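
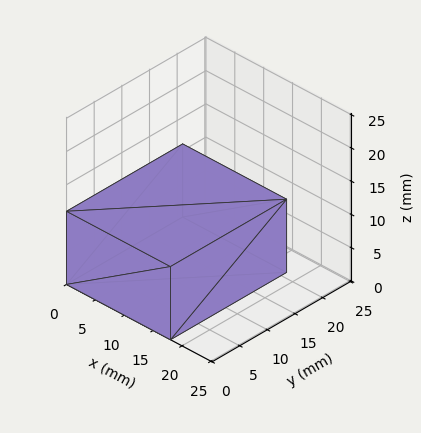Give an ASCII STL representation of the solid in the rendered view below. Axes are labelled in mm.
Reading the render: the shape is a rectangular box, roughly 18 × 21 mm footprint and 11 mm tall (dimensions read to the nearest mm from the axis ticks). For the STL, each face is triangulated and given an outward normal.

solid part
  facet normal 0.0000 0.0000 -1.0000
    outer loop
      vertex 18.0 21.0 0.0
      vertex 18.0 0.0 0.0
      vertex 0.0 0.0 0.0
    endloop
  endfacet
  facet normal 0.0000 0.0000 -1.0000
    outer loop
      vertex 0.0 21.0 0.0
      vertex 18.0 21.0 0.0
      vertex 0.0 0.0 0.0
    endloop
  endfacet
  facet normal 0.0000 0.0000 1.0000
    outer loop
      vertex 0.0 0.0 11.0
      vertex 18.0 0.0 11.0
      vertex 18.0 21.0 11.0
    endloop
  endfacet
  facet normal 0.0000 0.0000 1.0000
    outer loop
      vertex 0.0 0.0 11.0
      vertex 18.0 21.0 11.0
      vertex 0.0 21.0 11.0
    endloop
  endfacet
  facet normal 0.0000 -1.0000 0.0000
    outer loop
      vertex 0.0 0.0 0.0
      vertex 18.0 0.0 0.0
      vertex 18.0 0.0 11.0
    endloop
  endfacet
  facet normal 0.0000 -1.0000 0.0000
    outer loop
      vertex 0.0 0.0 0.0
      vertex 18.0 0.0 11.0
      vertex 0.0 0.0 11.0
    endloop
  endfacet
  facet normal 0.0000 1.0000 0.0000
    outer loop
      vertex 18.0 21.0 11.0
      vertex 18.0 21.0 0.0
      vertex 0.0 21.0 0.0
    endloop
  endfacet
  facet normal 0.0000 1.0000 0.0000
    outer loop
      vertex 0.0 21.0 11.0
      vertex 18.0 21.0 11.0
      vertex 0.0 21.0 0.0
    endloop
  endfacet
  facet normal -1.0000 0.0000 0.0000
    outer loop
      vertex 0.0 21.0 11.0
      vertex 0.0 21.0 0.0
      vertex 0.0 0.0 0.0
    endloop
  endfacet
  facet normal -1.0000 0.0000 0.0000
    outer loop
      vertex 0.0 0.0 11.0
      vertex 0.0 21.0 11.0
      vertex 0.0 0.0 0.0
    endloop
  endfacet
  facet normal 1.0000 0.0000 0.0000
    outer loop
      vertex 18.0 0.0 0.0
      vertex 18.0 21.0 0.0
      vertex 18.0 21.0 11.0
    endloop
  endfacet
  facet normal 1.0000 0.0000 0.0000
    outer loop
      vertex 18.0 0.0 0.0
      vertex 18.0 21.0 11.0
      vertex 18.0 0.0 11.0
    endloop
  endfacet
endsolid part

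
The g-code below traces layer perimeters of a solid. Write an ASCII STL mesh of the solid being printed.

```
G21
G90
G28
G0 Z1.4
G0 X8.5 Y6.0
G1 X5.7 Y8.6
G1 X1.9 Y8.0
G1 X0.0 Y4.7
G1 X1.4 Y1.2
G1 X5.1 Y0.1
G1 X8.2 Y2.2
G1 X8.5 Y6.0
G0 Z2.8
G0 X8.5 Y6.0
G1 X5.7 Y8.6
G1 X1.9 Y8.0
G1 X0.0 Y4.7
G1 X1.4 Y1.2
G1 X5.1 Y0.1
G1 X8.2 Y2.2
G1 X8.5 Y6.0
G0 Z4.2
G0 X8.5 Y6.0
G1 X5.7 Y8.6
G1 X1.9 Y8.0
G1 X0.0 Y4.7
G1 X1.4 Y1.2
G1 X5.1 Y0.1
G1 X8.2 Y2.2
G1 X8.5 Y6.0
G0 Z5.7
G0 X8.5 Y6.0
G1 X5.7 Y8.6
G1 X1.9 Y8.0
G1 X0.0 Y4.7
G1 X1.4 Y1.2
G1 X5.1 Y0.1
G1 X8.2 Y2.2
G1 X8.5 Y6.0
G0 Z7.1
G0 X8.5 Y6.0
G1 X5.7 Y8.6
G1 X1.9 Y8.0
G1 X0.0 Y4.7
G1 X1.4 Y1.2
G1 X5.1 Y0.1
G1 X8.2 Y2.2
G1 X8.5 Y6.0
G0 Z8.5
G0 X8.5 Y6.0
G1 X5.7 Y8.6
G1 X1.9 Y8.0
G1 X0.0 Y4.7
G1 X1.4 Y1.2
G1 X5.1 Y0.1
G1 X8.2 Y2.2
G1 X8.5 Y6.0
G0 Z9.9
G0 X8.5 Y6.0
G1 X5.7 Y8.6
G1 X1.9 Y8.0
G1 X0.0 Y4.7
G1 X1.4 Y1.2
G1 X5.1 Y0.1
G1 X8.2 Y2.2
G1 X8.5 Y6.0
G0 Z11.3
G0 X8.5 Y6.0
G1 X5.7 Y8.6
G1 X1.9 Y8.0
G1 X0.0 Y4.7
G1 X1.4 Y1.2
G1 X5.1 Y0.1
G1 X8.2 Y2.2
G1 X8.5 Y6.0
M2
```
solid part
  facet normal 0.0000 0.0000 -1.0000
    outer loop
      vertex 1.9 8.0 0.0
      vertex 5.7 8.6 0.0
      vertex 8.5 6.0 0.0
    endloop
  endfacet
  facet normal 0.0000 0.0000 -1.0000
    outer loop
      vertex 0.0 4.7 0.0
      vertex 1.9 8.0 0.0
      vertex 8.5 6.0 0.0
    endloop
  endfacet
  facet normal 0.0000 0.0000 -1.0000
    outer loop
      vertex 1.4 1.2 0.0
      vertex 0.0 4.7 0.0
      vertex 8.5 6.0 0.0
    endloop
  endfacet
  facet normal 0.0000 0.0000 -1.0000
    outer loop
      vertex 5.1 0.1 0.0
      vertex 1.4 1.2 0.0
      vertex 8.5 6.0 0.0
    endloop
  endfacet
  facet normal 0.0000 0.0000 -1.0000
    outer loop
      vertex 8.2 2.2 0.0
      vertex 5.1 0.1 0.0
      vertex 8.5 6.0 0.0
    endloop
  endfacet
  facet normal 0.0000 0.0000 1.0000
    outer loop
      vertex 8.5 6.0 11.3
      vertex 5.7 8.6 11.3
      vertex 1.9 8.0 11.3
    endloop
  endfacet
  facet normal 0.0000 0.0000 1.0000
    outer loop
      vertex 8.5 6.0 11.3
      vertex 1.9 8.0 11.3
      vertex 0.0 4.7 11.3
    endloop
  endfacet
  facet normal 0.0000 0.0000 1.0000
    outer loop
      vertex 8.5 6.0 11.3
      vertex 0.0 4.7 11.3
      vertex 1.4 1.2 11.3
    endloop
  endfacet
  facet normal 0.0000 0.0000 1.0000
    outer loop
      vertex 8.5 6.0 11.3
      vertex 1.4 1.2 11.3
      vertex 5.1 0.1 11.3
    endloop
  endfacet
  facet normal 0.0000 0.0000 1.0000
    outer loop
      vertex 8.5 6.0 11.3
      vertex 5.1 0.1 11.3
      vertex 8.2 2.2 11.3
    endloop
  endfacet
  facet normal 0.6805 0.7328 0.0000
    outer loop
      vertex 8.5 6.0 0.0
      vertex 5.7 8.6 0.0
      vertex 5.7 8.6 11.3
    endloop
  endfacet
  facet normal 0.6805 0.7328 0.0000
    outer loop
      vertex 8.5 6.0 0.0
      vertex 5.7 8.6 11.3
      vertex 8.5 6.0 11.3
    endloop
  endfacet
  facet normal -0.1560 0.9878 0.0000
    outer loop
      vertex 5.7 8.6 0.0
      vertex 1.9 8.0 0.0
      vertex 1.9 8.0 11.3
    endloop
  endfacet
  facet normal -0.1560 0.9878 0.0000
    outer loop
      vertex 5.7 8.6 0.0
      vertex 1.9 8.0 11.3
      vertex 5.7 8.6 11.3
    endloop
  endfacet
  facet normal -0.8666 0.4990 0.0000
    outer loop
      vertex 1.9 8.0 0.0
      vertex 0.0 4.7 0.0
      vertex 0.0 4.7 11.3
    endloop
  endfacet
  facet normal -0.8666 0.4990 0.0000
    outer loop
      vertex 1.9 8.0 0.0
      vertex 0.0 4.7 11.3
      vertex 1.9 8.0 11.3
    endloop
  endfacet
  facet normal -0.9285 -0.3714 0.0000
    outer loop
      vertex 0.0 4.7 0.0
      vertex 1.4 1.2 0.0
      vertex 1.4 1.2 11.3
    endloop
  endfacet
  facet normal -0.9285 -0.3714 0.0000
    outer loop
      vertex 0.0 4.7 0.0
      vertex 1.4 1.2 11.3
      vertex 0.0 4.7 11.3
    endloop
  endfacet
  facet normal -0.2850 -0.9585 0.0000
    outer loop
      vertex 1.4 1.2 0.0
      vertex 5.1 0.1 0.0
      vertex 5.1 0.1 11.3
    endloop
  endfacet
  facet normal -0.2850 -0.9585 0.0000
    outer loop
      vertex 1.4 1.2 0.0
      vertex 5.1 0.1 11.3
      vertex 1.4 1.2 11.3
    endloop
  endfacet
  facet normal 0.5608 -0.8279 0.0000
    outer loop
      vertex 5.1 0.1 0.0
      vertex 8.2 2.2 0.0
      vertex 8.2 2.2 11.3
    endloop
  endfacet
  facet normal 0.5608 -0.8279 0.0000
    outer loop
      vertex 5.1 0.1 0.0
      vertex 8.2 2.2 11.3
      vertex 5.1 0.1 11.3
    endloop
  endfacet
  facet normal 0.9969 -0.0787 0.0000
    outer loop
      vertex 8.2 2.2 0.0
      vertex 8.5 6.0 0.0
      vertex 8.5 6.0 11.3
    endloop
  endfacet
  facet normal 0.9969 -0.0787 0.0000
    outer loop
      vertex 8.2 2.2 0.0
      vertex 8.5 6.0 11.3
      vertex 8.2 2.2 11.3
    endloop
  endfacet
endsolid part

The G0 Z moves step by Δz≈1.4 mm. Every layer's G1 loop is the same polygon, so the solid is a straight extrusion of it from z=0 to z≈11.3. Closing with flat bottom and top caps and triangulating gives 24 facets — a regular 7-sided prism (a cylinder approximated with 7 flat sides), circumscribed radius ≈ 4.4 mm, height ≈ 11.3 mm.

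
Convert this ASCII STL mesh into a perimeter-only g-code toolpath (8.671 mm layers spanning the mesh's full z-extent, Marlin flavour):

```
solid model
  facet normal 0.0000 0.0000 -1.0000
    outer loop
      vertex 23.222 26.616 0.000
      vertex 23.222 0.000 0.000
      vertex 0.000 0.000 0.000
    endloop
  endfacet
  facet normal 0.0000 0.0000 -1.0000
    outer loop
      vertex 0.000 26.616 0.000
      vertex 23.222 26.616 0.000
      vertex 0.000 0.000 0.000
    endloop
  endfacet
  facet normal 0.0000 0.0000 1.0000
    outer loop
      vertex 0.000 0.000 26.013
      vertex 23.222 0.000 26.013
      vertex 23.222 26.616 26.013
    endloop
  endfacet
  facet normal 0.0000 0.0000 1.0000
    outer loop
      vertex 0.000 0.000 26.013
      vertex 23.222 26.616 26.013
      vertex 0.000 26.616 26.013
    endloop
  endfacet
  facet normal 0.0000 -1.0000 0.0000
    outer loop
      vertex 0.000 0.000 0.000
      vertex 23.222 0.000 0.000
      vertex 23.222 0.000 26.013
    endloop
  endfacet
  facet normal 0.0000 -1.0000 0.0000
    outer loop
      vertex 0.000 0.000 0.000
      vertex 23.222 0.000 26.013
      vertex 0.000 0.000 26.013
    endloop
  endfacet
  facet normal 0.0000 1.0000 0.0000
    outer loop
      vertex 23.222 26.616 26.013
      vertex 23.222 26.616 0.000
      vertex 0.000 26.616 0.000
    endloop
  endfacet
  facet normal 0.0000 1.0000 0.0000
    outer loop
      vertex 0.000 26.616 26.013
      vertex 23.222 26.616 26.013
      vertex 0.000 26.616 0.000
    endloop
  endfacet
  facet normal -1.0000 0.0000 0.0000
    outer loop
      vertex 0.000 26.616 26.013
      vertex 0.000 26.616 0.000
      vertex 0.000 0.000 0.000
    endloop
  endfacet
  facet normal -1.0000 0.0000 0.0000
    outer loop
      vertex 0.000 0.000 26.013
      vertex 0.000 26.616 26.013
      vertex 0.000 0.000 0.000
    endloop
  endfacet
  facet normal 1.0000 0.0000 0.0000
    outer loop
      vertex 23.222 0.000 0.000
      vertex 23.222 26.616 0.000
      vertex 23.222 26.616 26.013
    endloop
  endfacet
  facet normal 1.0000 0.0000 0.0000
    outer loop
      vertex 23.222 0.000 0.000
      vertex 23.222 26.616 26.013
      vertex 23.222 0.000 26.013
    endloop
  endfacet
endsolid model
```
; perimeter-only toolpath
G21 ; units = mm
G90 ; absolute positioning
G28 ; home
; layer 1
G0 Z8.671
G0 X0.000 Y0.000
G1 X23.222 Y0.000
G1 X23.222 Y26.616
G1 X0.000 Y26.616
G1 X0.000 Y0.000
; layer 2
G0 Z17.342
G0 X0.000 Y0.000
G1 X23.222 Y0.000
G1 X23.222 Y26.616
G1 X0.000 Y26.616
G1 X0.000 Y0.000
; layer 3
G0 Z26.013
G0 X0.000 Y0.000
G1 X23.222 Y0.000
G1 X23.222 Y26.616
G1 X0.000 Y26.616
G1 X0.000 Y0.000
M2 ; end

The solid is a rectangular box, roughly 23.2 × 26.6 mm footprint and 26 mm tall. Slicing at Δz = 8.671 mm — 3 equal slices spanning the solid's height, so layer i sits at z = i·h/3 — gives 3 non-empty perimeters. Each is a 4-segment closed polygon; G0 lifts to the layer z and rapids to the start vertex, then G1 traces the edges.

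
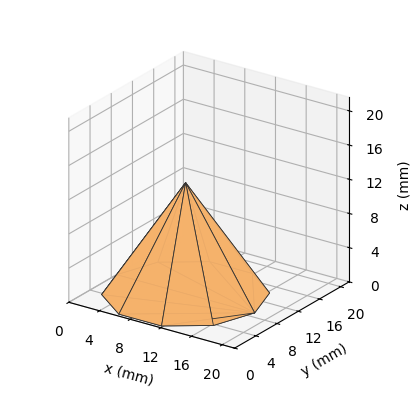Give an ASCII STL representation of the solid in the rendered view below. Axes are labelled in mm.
Reading the render: the shape is a regular 10-sided pyramid, base circumscribed radius ≈ 9 mm, apex at z ≈ 13 mm (dimensions read to the nearest mm from the axis ticks). For the STL, each face is triangulated and given an outward normal.

solid part
  facet normal 0.0000 0.0000 -1.0000
    outer loop
      vertex 11.781 17.560 0.000
      vertex 16.281 14.290 0.000
      vertex 18.000 9.000 0.000
    endloop
  endfacet
  facet normal 0.0000 0.0000 -1.0000
    outer loop
      vertex 6.219 17.560 0.000
      vertex 11.781 17.560 0.000
      vertex 18.000 9.000 0.000
    endloop
  endfacet
  facet normal 0.0000 0.0000 -1.0000
    outer loop
      vertex 1.719 14.290 0.000
      vertex 6.219 17.560 0.000
      vertex 18.000 9.000 0.000
    endloop
  endfacet
  facet normal 0.0000 0.0000 -1.0000
    outer loop
      vertex 0.000 9.000 0.000
      vertex 1.719 14.290 0.000
      vertex 18.000 9.000 0.000
    endloop
  endfacet
  facet normal 0.0000 0.0000 -1.0000
    outer loop
      vertex 1.719 3.710 0.000
      vertex 0.000 9.000 0.000
      vertex 18.000 9.000 0.000
    endloop
  endfacet
  facet normal 0.0000 0.0000 -1.0000
    outer loop
      vertex 6.219 0.440 0.000
      vertex 1.719 3.710 0.000
      vertex 18.000 9.000 0.000
    endloop
  endfacet
  facet normal 0.0000 0.0000 -1.0000
    outer loop
      vertex 11.781 0.440 0.000
      vertex 6.219 0.440 0.000
      vertex 18.000 9.000 0.000
    endloop
  endfacet
  facet normal 0.0000 0.0000 -1.0000
    outer loop
      vertex 16.281 3.710 0.000
      vertex 11.781 0.440 0.000
      vertex 18.000 9.000 0.000
    endloop
  endfacet
  facet normal 0.7943 0.2581 0.5499
    outer loop
      vertex 18.000 9.000 0.000
      vertex 16.281 14.290 0.000
      vertex 9.000 9.000 13.000
    endloop
  endfacet
  facet normal 0.4910 0.6757 0.5499
    outer loop
      vertex 16.281 14.290 0.000
      vertex 11.781 17.560 0.000
      vertex 9.000 9.000 13.000
    endloop
  endfacet
  facet normal 0.0000 0.8352 0.5499
    outer loop
      vertex 11.781 17.560 0.000
      vertex 6.219 17.560 0.000
      vertex 9.000 9.000 13.000
    endloop
  endfacet
  facet normal -0.4910 0.6757 0.5499
    outer loop
      vertex 6.219 17.560 0.000
      vertex 1.719 14.290 0.000
      vertex 9.000 9.000 13.000
    endloop
  endfacet
  facet normal -0.7943 0.2581 0.5499
    outer loop
      vertex 1.719 14.290 0.000
      vertex 0.000 9.000 0.000
      vertex 9.000 9.000 13.000
    endloop
  endfacet
  facet normal -0.7943 -0.2581 0.5499
    outer loop
      vertex 0.000 9.000 0.000
      vertex 1.719 3.710 0.000
      vertex 9.000 9.000 13.000
    endloop
  endfacet
  facet normal -0.4910 -0.6757 0.5499
    outer loop
      vertex 1.719 3.710 0.000
      vertex 6.219 0.440 0.000
      vertex 9.000 9.000 13.000
    endloop
  endfacet
  facet normal 0.0000 -0.8352 0.5499
    outer loop
      vertex 6.219 0.440 0.000
      vertex 11.781 0.440 0.000
      vertex 9.000 9.000 13.000
    endloop
  endfacet
  facet normal 0.4910 -0.6757 0.5499
    outer loop
      vertex 11.781 0.440 0.000
      vertex 16.281 3.710 0.000
      vertex 9.000 9.000 13.000
    endloop
  endfacet
  facet normal 0.7943 -0.2581 0.5499
    outer loop
      vertex 16.281 3.710 0.000
      vertex 18.000 9.000 0.000
      vertex 9.000 9.000 13.000
    endloop
  endfacet
endsolid part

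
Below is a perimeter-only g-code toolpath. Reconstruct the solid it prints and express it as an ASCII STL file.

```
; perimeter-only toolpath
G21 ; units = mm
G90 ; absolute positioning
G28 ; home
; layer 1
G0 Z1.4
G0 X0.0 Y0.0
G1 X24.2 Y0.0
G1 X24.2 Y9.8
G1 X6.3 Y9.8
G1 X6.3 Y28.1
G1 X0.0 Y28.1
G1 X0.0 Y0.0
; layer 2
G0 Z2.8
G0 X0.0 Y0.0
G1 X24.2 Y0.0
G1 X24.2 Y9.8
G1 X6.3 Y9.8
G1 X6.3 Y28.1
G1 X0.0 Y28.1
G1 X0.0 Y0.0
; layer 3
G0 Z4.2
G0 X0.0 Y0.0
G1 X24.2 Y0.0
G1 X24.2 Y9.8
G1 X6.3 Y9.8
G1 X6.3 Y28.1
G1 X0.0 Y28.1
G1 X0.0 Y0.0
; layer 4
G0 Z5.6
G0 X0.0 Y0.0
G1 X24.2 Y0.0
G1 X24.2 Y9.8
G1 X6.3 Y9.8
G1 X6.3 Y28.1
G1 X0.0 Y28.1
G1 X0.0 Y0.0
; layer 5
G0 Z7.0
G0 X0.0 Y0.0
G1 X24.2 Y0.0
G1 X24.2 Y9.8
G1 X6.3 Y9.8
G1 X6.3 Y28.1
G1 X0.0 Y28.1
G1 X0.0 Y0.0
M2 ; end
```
solid part
  facet normal 0.0000 0.0000 -1.0000
    outer loop
      vertex 24.2 9.8 0.0
      vertex 24.2 0.0 0.0
      vertex 0.0 0.0 0.0
    endloop
  endfacet
  facet normal 0.0000 0.0000 -1.0000
    outer loop
      vertex 6.3 9.8 0.0
      vertex 24.2 9.8 0.0
      vertex 0.0 0.0 0.0
    endloop
  endfacet
  facet normal 0.0000 0.0000 -1.0000
    outer loop
      vertex 6.3 28.1 0.0
      vertex 6.3 9.8 0.0
      vertex 0.0 0.0 0.0
    endloop
  endfacet
  facet normal 0.0000 0.0000 -1.0000
    outer loop
      vertex 0.0 28.1 0.0
      vertex 6.3 28.1 0.0
      vertex 0.0 0.0 0.0
    endloop
  endfacet
  facet normal 0.0000 0.0000 1.0000
    outer loop
      vertex 0.0 0.0 7.0
      vertex 24.2 0.0 7.0
      vertex 24.2 9.8 7.0
    endloop
  endfacet
  facet normal 0.0000 0.0000 1.0000
    outer loop
      vertex 0.0 0.0 7.0
      vertex 24.2 9.8 7.0
      vertex 6.3 9.8 7.0
    endloop
  endfacet
  facet normal 0.0000 0.0000 1.0000
    outer loop
      vertex 0.0 0.0 7.0
      vertex 6.3 9.8 7.0
      vertex 6.3 28.1 7.0
    endloop
  endfacet
  facet normal 0.0000 0.0000 1.0000
    outer loop
      vertex 0.0 0.0 7.0
      vertex 6.3 28.1 7.0
      vertex 0.0 28.1 7.0
    endloop
  endfacet
  facet normal 0.0000 -1.0000 0.0000
    outer loop
      vertex 0.0 0.0 0.0
      vertex 24.2 0.0 0.0
      vertex 24.2 0.0 7.0
    endloop
  endfacet
  facet normal 0.0000 -1.0000 0.0000
    outer loop
      vertex 0.0 0.0 0.0
      vertex 24.2 0.0 7.0
      vertex 0.0 0.0 7.0
    endloop
  endfacet
  facet normal 1.0000 0.0000 0.0000
    outer loop
      vertex 24.2 0.0 0.0
      vertex 24.2 9.8 0.0
      vertex 24.2 9.8 7.0
    endloop
  endfacet
  facet normal 1.0000 0.0000 0.0000
    outer loop
      vertex 24.2 0.0 0.0
      vertex 24.2 9.8 7.0
      vertex 24.2 0.0 7.0
    endloop
  endfacet
  facet normal 0.0000 1.0000 0.0000
    outer loop
      vertex 24.2 9.8 0.0
      vertex 6.3 9.8 0.0
      vertex 6.3 9.8 7.0
    endloop
  endfacet
  facet normal 0.0000 1.0000 0.0000
    outer loop
      vertex 24.2 9.8 0.0
      vertex 6.3 9.8 7.0
      vertex 24.2 9.8 7.0
    endloop
  endfacet
  facet normal 1.0000 0.0000 0.0000
    outer loop
      vertex 6.3 9.8 0.0
      vertex 6.3 28.1 0.0
      vertex 6.3 28.1 7.0
    endloop
  endfacet
  facet normal 1.0000 0.0000 0.0000
    outer loop
      vertex 6.3 9.8 0.0
      vertex 6.3 28.1 7.0
      vertex 6.3 9.8 7.0
    endloop
  endfacet
  facet normal 0.0000 1.0000 0.0000
    outer loop
      vertex 6.3 28.1 0.0
      vertex 0.0 28.1 0.0
      vertex 0.0 28.1 7.0
    endloop
  endfacet
  facet normal 0.0000 1.0000 0.0000
    outer loop
      vertex 6.3 28.1 0.0
      vertex 0.0 28.1 7.0
      vertex 6.3 28.1 7.0
    endloop
  endfacet
  facet normal -1.0000 0.0000 0.0000
    outer loop
      vertex 0.0 28.1 0.0
      vertex 0.0 0.0 0.0
      vertex 0.0 0.0 7.0
    endloop
  endfacet
  facet normal -1.0000 0.0000 0.0000
    outer loop
      vertex 0.0 28.1 0.0
      vertex 0.0 0.0 7.0
      vertex 0.0 28.1 7.0
    endloop
  endfacet
endsolid part

The G0 Z moves step by Δz≈1.4 mm. Every layer's G1 loop is the same polygon, so the solid is a straight extrusion of it from z=0 to z≈7. Closing with flat bottom and top caps and triangulating gives 20 facets — an L-shaped prism: outer 24.2 × 28.1 mm, arm thicknesses ≈ 9.8 mm (horizontal) and 6.3 mm (vertical), extruded 7 mm in z.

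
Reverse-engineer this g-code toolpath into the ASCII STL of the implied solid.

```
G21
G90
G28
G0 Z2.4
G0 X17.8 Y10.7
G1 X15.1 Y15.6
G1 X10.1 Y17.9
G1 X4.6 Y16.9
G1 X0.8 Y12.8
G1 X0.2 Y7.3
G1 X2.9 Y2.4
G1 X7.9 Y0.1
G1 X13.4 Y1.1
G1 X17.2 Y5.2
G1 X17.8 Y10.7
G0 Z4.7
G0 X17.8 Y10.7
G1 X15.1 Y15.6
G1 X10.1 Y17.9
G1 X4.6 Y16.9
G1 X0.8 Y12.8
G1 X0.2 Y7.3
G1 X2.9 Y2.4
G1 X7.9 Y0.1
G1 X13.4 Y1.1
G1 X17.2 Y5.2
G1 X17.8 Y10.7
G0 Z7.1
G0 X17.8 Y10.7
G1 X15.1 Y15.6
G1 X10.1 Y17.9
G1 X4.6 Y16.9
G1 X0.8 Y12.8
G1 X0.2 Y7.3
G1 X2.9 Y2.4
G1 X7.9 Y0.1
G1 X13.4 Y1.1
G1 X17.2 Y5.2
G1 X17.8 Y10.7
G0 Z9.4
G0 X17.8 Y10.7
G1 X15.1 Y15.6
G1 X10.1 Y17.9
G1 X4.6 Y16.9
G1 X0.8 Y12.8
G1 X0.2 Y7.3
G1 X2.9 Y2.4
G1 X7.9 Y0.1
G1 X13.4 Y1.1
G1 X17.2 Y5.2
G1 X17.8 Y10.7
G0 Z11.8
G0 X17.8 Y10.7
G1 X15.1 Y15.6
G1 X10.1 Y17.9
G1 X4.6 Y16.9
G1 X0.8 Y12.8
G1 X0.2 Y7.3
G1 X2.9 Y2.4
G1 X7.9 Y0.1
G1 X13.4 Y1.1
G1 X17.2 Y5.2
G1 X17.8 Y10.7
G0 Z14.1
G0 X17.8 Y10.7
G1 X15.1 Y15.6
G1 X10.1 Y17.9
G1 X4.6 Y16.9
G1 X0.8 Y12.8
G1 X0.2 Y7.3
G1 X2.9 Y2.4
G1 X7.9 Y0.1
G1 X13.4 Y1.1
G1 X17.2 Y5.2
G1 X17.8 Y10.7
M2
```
solid part
  facet normal 0.0000 0.0000 -1.0000
    outer loop
      vertex 10.1 17.9 0.0
      vertex 15.1 15.6 0.0
      vertex 17.8 10.7 0.0
    endloop
  endfacet
  facet normal 0.0000 0.0000 -1.0000
    outer loop
      vertex 4.6 16.9 0.0
      vertex 10.1 17.9 0.0
      vertex 17.8 10.7 0.0
    endloop
  endfacet
  facet normal 0.0000 0.0000 -1.0000
    outer loop
      vertex 0.8 12.8 0.0
      vertex 4.6 16.9 0.0
      vertex 17.8 10.7 0.0
    endloop
  endfacet
  facet normal 0.0000 0.0000 -1.0000
    outer loop
      vertex 0.2 7.3 0.0
      vertex 0.8 12.8 0.0
      vertex 17.8 10.7 0.0
    endloop
  endfacet
  facet normal 0.0000 0.0000 -1.0000
    outer loop
      vertex 2.9 2.4 0.0
      vertex 0.2 7.3 0.0
      vertex 17.8 10.7 0.0
    endloop
  endfacet
  facet normal 0.0000 0.0000 -1.0000
    outer loop
      vertex 7.9 0.1 0.0
      vertex 2.9 2.4 0.0
      vertex 17.8 10.7 0.0
    endloop
  endfacet
  facet normal 0.0000 0.0000 -1.0000
    outer loop
      vertex 13.4 1.1 0.0
      vertex 7.9 0.1 0.0
      vertex 17.8 10.7 0.0
    endloop
  endfacet
  facet normal 0.0000 0.0000 -1.0000
    outer loop
      vertex 17.2 5.2 0.0
      vertex 13.4 1.1 0.0
      vertex 17.8 10.7 0.0
    endloop
  endfacet
  facet normal 0.0000 0.0000 1.0000
    outer loop
      vertex 17.8 10.7 14.1
      vertex 15.1 15.6 14.1
      vertex 10.1 17.9 14.1
    endloop
  endfacet
  facet normal 0.0000 0.0000 1.0000
    outer loop
      vertex 17.8 10.7 14.1
      vertex 10.1 17.9 14.1
      vertex 4.6 16.9 14.1
    endloop
  endfacet
  facet normal 0.0000 0.0000 1.0000
    outer loop
      vertex 17.8 10.7 14.1
      vertex 4.6 16.9 14.1
      vertex 0.8 12.8 14.1
    endloop
  endfacet
  facet normal 0.0000 0.0000 1.0000
    outer loop
      vertex 17.8 10.7 14.1
      vertex 0.8 12.8 14.1
      vertex 0.2 7.3 14.1
    endloop
  endfacet
  facet normal 0.0000 0.0000 1.0000
    outer loop
      vertex 17.8 10.7 14.1
      vertex 0.2 7.3 14.1
      vertex 2.9 2.4 14.1
    endloop
  endfacet
  facet normal 0.0000 0.0000 1.0000
    outer loop
      vertex 17.8 10.7 14.1
      vertex 2.9 2.4 14.1
      vertex 7.9 0.1 14.1
    endloop
  endfacet
  facet normal 0.0000 0.0000 1.0000
    outer loop
      vertex 17.8 10.7 14.1
      vertex 7.9 0.1 14.1
      vertex 13.4 1.1 14.1
    endloop
  endfacet
  facet normal 0.0000 0.0000 1.0000
    outer loop
      vertex 17.8 10.7 14.1
      vertex 13.4 1.1 14.1
      vertex 17.2 5.2 14.1
    endloop
  endfacet
  facet normal 0.8758 0.4826 0.0000
    outer loop
      vertex 17.8 10.7 0.0
      vertex 15.1 15.6 0.0
      vertex 15.1 15.6 14.1
    endloop
  endfacet
  facet normal 0.8758 0.4826 0.0000
    outer loop
      vertex 17.8 10.7 0.0
      vertex 15.1 15.6 14.1
      vertex 17.8 10.7 14.1
    endloop
  endfacet
  facet normal 0.4179 0.9085 0.0000
    outer loop
      vertex 15.1 15.6 0.0
      vertex 10.1 17.9 0.0
      vertex 10.1 17.9 14.1
    endloop
  endfacet
  facet normal 0.4179 0.9085 0.0000
    outer loop
      vertex 15.1 15.6 0.0
      vertex 10.1 17.9 14.1
      vertex 15.1 15.6 14.1
    endloop
  endfacet
  facet normal -0.1789 0.9839 0.0000
    outer loop
      vertex 10.1 17.9 0.0
      vertex 4.6 16.9 0.0
      vertex 4.6 16.9 14.1
    endloop
  endfacet
  facet normal -0.1789 0.9839 0.0000
    outer loop
      vertex 10.1 17.9 0.0
      vertex 4.6 16.9 14.1
      vertex 10.1 17.9 14.1
    endloop
  endfacet
  facet normal -0.7334 0.6798 0.0000
    outer loop
      vertex 4.6 16.9 0.0
      vertex 0.8 12.8 0.0
      vertex 0.8 12.8 14.1
    endloop
  endfacet
  facet normal -0.7334 0.6798 0.0000
    outer loop
      vertex 4.6 16.9 0.0
      vertex 0.8 12.8 14.1
      vertex 4.6 16.9 14.1
    endloop
  endfacet
  facet normal -0.9941 0.1084 0.0000
    outer loop
      vertex 0.8 12.8 0.0
      vertex 0.2 7.3 0.0
      vertex 0.2 7.3 14.1
    endloop
  endfacet
  facet normal -0.9941 0.1084 0.0000
    outer loop
      vertex 0.8 12.8 0.0
      vertex 0.2 7.3 14.1
      vertex 0.8 12.8 14.1
    endloop
  endfacet
  facet normal -0.8758 -0.4826 0.0000
    outer loop
      vertex 0.2 7.3 0.0
      vertex 2.9 2.4 0.0
      vertex 2.9 2.4 14.1
    endloop
  endfacet
  facet normal -0.8758 -0.4826 0.0000
    outer loop
      vertex 0.2 7.3 0.0
      vertex 2.9 2.4 14.1
      vertex 0.2 7.3 14.1
    endloop
  endfacet
  facet normal -0.4179 -0.9085 0.0000
    outer loop
      vertex 2.9 2.4 0.0
      vertex 7.9 0.1 0.0
      vertex 7.9 0.1 14.1
    endloop
  endfacet
  facet normal -0.4179 -0.9085 0.0000
    outer loop
      vertex 2.9 2.4 0.0
      vertex 7.9 0.1 14.1
      vertex 2.9 2.4 14.1
    endloop
  endfacet
  facet normal 0.1789 -0.9839 0.0000
    outer loop
      vertex 7.9 0.1 0.0
      vertex 13.4 1.1 0.0
      vertex 13.4 1.1 14.1
    endloop
  endfacet
  facet normal 0.1789 -0.9839 0.0000
    outer loop
      vertex 7.9 0.1 0.0
      vertex 13.4 1.1 14.1
      vertex 7.9 0.1 14.1
    endloop
  endfacet
  facet normal 0.7334 -0.6798 0.0000
    outer loop
      vertex 13.4 1.1 0.0
      vertex 17.2 5.2 0.0
      vertex 17.2 5.2 14.1
    endloop
  endfacet
  facet normal 0.7334 -0.6798 0.0000
    outer loop
      vertex 13.4 1.1 0.0
      vertex 17.2 5.2 14.1
      vertex 13.4 1.1 14.1
    endloop
  endfacet
  facet normal 0.9941 -0.1084 0.0000
    outer loop
      vertex 17.2 5.2 0.0
      vertex 17.8 10.7 0.0
      vertex 17.8 10.7 14.1
    endloop
  endfacet
  facet normal 0.9941 -0.1084 0.0000
    outer loop
      vertex 17.2 5.2 0.0
      vertex 17.8 10.7 14.1
      vertex 17.2 5.2 14.1
    endloop
  endfacet
endsolid part

The G0 Z moves step by Δz≈2.4 mm. Every layer's G1 loop is the same polygon, so the solid is a straight extrusion of it from z=0 to z≈14.1. Closing with flat bottom and top caps and triangulating gives 36 facets — a regular 10-sided prism (a cylinder approximated with 10 flat sides), circumscribed radius ≈ 9 mm, height ≈ 14.1 mm.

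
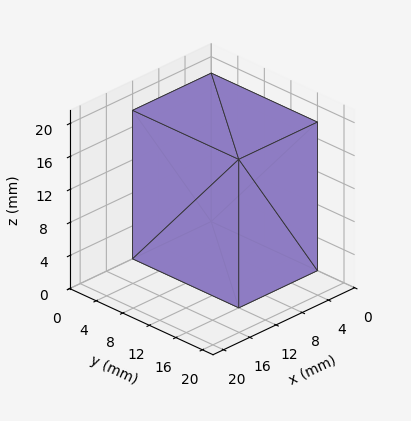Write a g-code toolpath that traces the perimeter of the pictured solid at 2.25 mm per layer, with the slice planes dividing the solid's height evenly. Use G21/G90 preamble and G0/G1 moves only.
Reading the render: the shape is a rectangular box, roughly 12 × 16 mm footprint and 18 mm tall (dimensions read to the nearest mm from the axis ticks). For the g-code, the solid's height is divided into equal slices at the stated Δz and each level perimeter traced with G1 moves after a G0 lift.

; perimeter-only toolpath
G21 ; units = mm
G90 ; absolute positioning
G28 ; home
; layer 1
G0 Z2.25
G0 X0.00 Y0.00
G1 X12.00 Y0.00
G1 X12.00 Y16.00
G1 X0.00 Y16.00
G1 X0.00 Y0.00
; layer 2
G0 Z4.50
G0 X0.00 Y0.00
G1 X12.00 Y0.00
G1 X12.00 Y16.00
G1 X0.00 Y16.00
G1 X0.00 Y0.00
; layer 3
G0 Z6.75
G0 X0.00 Y0.00
G1 X12.00 Y0.00
G1 X12.00 Y16.00
G1 X0.00 Y16.00
G1 X0.00 Y0.00
; layer 4
G0 Z9.00
G0 X0.00 Y0.00
G1 X12.00 Y0.00
G1 X12.00 Y16.00
G1 X0.00 Y16.00
G1 X0.00 Y0.00
; layer 5
G0 Z11.25
G0 X0.00 Y0.00
G1 X12.00 Y0.00
G1 X12.00 Y16.00
G1 X0.00 Y16.00
G1 X0.00 Y0.00
; layer 6
G0 Z13.50
G0 X0.00 Y0.00
G1 X12.00 Y0.00
G1 X12.00 Y16.00
G1 X0.00 Y16.00
G1 X0.00 Y0.00
; layer 7
G0 Z15.75
G0 X0.00 Y0.00
G1 X12.00 Y0.00
G1 X12.00 Y16.00
G1 X0.00 Y16.00
G1 X0.00 Y0.00
; layer 8
G0 Z18.00
G0 X0.00 Y0.00
G1 X12.00 Y0.00
G1 X12.00 Y16.00
G1 X0.00 Y16.00
G1 X0.00 Y0.00
M2 ; end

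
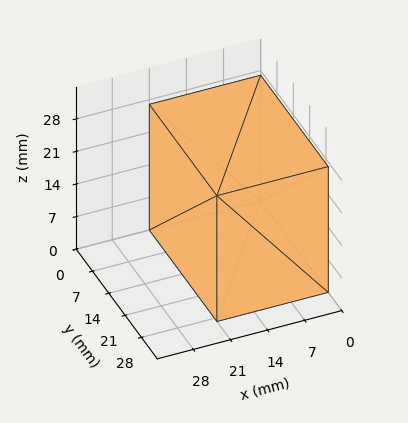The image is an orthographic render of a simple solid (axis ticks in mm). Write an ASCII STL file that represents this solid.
Reading the render: the shape is a rectangular box, roughly 21 × 29 mm footprint and 27 mm tall (dimensions read to the nearest mm from the axis ticks). For the STL, each face is triangulated and given an outward normal.

solid part
  facet normal 0.0000 0.0000 -1.0000
    outer loop
      vertex 21.0 29.0 0.0
      vertex 21.0 0.0 0.0
      vertex 0.0 0.0 0.0
    endloop
  endfacet
  facet normal 0.0000 0.0000 -1.0000
    outer loop
      vertex 0.0 29.0 0.0
      vertex 21.0 29.0 0.0
      vertex 0.0 0.0 0.0
    endloop
  endfacet
  facet normal 0.0000 0.0000 1.0000
    outer loop
      vertex 0.0 0.0 27.0
      vertex 21.0 0.0 27.0
      vertex 21.0 29.0 27.0
    endloop
  endfacet
  facet normal 0.0000 0.0000 1.0000
    outer loop
      vertex 0.0 0.0 27.0
      vertex 21.0 29.0 27.0
      vertex 0.0 29.0 27.0
    endloop
  endfacet
  facet normal 0.0000 -1.0000 0.0000
    outer loop
      vertex 0.0 0.0 0.0
      vertex 21.0 0.0 0.0
      vertex 21.0 0.0 27.0
    endloop
  endfacet
  facet normal 0.0000 -1.0000 0.0000
    outer loop
      vertex 0.0 0.0 0.0
      vertex 21.0 0.0 27.0
      vertex 0.0 0.0 27.0
    endloop
  endfacet
  facet normal 0.0000 1.0000 0.0000
    outer loop
      vertex 21.0 29.0 27.0
      vertex 21.0 29.0 0.0
      vertex 0.0 29.0 0.0
    endloop
  endfacet
  facet normal 0.0000 1.0000 0.0000
    outer loop
      vertex 0.0 29.0 27.0
      vertex 21.0 29.0 27.0
      vertex 0.0 29.0 0.0
    endloop
  endfacet
  facet normal -1.0000 0.0000 0.0000
    outer loop
      vertex 0.0 29.0 27.0
      vertex 0.0 29.0 0.0
      vertex 0.0 0.0 0.0
    endloop
  endfacet
  facet normal -1.0000 0.0000 0.0000
    outer loop
      vertex 0.0 0.0 27.0
      vertex 0.0 29.0 27.0
      vertex 0.0 0.0 0.0
    endloop
  endfacet
  facet normal 1.0000 0.0000 0.0000
    outer loop
      vertex 21.0 0.0 0.0
      vertex 21.0 29.0 0.0
      vertex 21.0 29.0 27.0
    endloop
  endfacet
  facet normal 1.0000 0.0000 0.0000
    outer loop
      vertex 21.0 0.0 0.0
      vertex 21.0 29.0 27.0
      vertex 21.0 0.0 27.0
    endloop
  endfacet
endsolid part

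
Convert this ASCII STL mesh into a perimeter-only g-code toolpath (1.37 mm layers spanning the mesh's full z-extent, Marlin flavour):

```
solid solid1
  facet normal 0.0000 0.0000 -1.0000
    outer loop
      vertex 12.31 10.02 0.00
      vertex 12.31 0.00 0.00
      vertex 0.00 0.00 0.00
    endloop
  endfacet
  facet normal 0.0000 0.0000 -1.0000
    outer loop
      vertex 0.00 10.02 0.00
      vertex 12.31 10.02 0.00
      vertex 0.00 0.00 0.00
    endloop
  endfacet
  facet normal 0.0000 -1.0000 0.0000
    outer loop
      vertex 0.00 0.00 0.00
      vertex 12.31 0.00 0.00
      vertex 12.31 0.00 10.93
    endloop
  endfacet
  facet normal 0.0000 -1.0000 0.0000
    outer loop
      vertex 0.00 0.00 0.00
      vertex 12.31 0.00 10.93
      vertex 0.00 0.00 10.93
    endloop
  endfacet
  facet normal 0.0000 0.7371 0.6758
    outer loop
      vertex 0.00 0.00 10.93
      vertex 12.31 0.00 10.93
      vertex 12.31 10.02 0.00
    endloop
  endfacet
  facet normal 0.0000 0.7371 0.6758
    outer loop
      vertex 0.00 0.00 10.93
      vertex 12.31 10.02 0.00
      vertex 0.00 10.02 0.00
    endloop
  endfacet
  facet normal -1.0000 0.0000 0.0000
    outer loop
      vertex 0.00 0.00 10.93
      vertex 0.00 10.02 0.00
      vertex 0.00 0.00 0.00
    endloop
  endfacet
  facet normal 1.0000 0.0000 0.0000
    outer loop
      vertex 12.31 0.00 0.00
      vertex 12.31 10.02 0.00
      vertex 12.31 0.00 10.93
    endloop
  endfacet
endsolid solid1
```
; perimeter-only toolpath
G21 ; units = mm
G90 ; absolute positioning
G28 ; home
; layer 1
G0 Z1.37
G0 X0.00 Y0.00
G1 X12.31 Y0.00
G1 X12.31 Y8.77
G1 X0.00 Y8.77
G1 X0.00 Y0.00
; layer 2
G0 Z2.73
G0 X0.00 Y0.00
G1 X12.31 Y0.00
G1 X12.31 Y7.51
G1 X0.00 Y7.51
G1 X0.00 Y0.00
; layer 3
G0 Z4.10
G0 X0.00 Y0.00
G1 X12.31 Y0.00
G1 X12.31 Y6.26
G1 X0.00 Y6.26
G1 X0.00 Y0.00
; layer 4
G0 Z5.46
G0 X0.00 Y0.00
G1 X12.31 Y0.00
G1 X12.31 Y5.01
G1 X0.00 Y5.01
G1 X0.00 Y0.00
; layer 5
G0 Z6.83
G0 X0.00 Y0.00
G1 X12.31 Y0.00
G1 X12.31 Y3.76
G1 X0.00 Y3.76
G1 X0.00 Y0.00
; layer 6
G0 Z8.20
G0 X0.00 Y0.00
G1 X12.31 Y0.00
G1 X12.31 Y2.50
G1 X0.00 Y2.50
G1 X0.00 Y0.00
; layer 7
G0 Z9.56
G0 X0.00 Y0.00
G1 X12.31 Y0.00
G1 X12.31 Y1.25
G1 X0.00 Y1.25
G1 X0.00 Y0.00
M2 ; end

The solid is a wedge (ramp): 12.3 × 10 mm base, rising to 10.9 mm along the y=0 edge and sloping linearly to z=0 at y=10. Slicing at Δz = 1.37 mm — 8 equal slices spanning the solid's height, so layer i sits at z = i·h/8 — gives 7 non-empty perimeters. Each is a 4-segment closed polygon; G0 lifts to the layer z and rapids to the start vertex, then G1 traces the edges. The cross-section shrinks linearly with z (the slice at the apex is degenerate and omitted).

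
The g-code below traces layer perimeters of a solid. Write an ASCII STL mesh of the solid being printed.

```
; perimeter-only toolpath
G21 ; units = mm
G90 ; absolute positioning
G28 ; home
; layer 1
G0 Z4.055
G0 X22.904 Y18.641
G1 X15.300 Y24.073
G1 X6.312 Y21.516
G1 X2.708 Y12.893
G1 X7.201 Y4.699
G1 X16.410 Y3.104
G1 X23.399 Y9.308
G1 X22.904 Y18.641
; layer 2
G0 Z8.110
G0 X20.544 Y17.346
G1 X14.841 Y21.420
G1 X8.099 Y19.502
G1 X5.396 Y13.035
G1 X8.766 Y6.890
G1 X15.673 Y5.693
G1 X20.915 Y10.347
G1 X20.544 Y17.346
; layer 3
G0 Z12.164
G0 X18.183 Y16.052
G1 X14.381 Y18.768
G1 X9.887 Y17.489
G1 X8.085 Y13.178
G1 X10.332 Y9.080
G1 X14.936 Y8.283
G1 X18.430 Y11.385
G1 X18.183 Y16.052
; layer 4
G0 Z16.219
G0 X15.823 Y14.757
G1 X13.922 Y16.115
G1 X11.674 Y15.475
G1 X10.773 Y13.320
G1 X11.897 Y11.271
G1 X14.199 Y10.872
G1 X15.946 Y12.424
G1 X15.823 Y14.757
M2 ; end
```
solid part
  facet normal 0.0000 0.0000 -1.0000
    outer loop
      vertex 4.524 23.529 0.000
      vertex 15.760 26.726 0.000
      vertex 25.265 19.936 0.000
    endloop
  endfacet
  facet normal 0.0000 0.0000 -1.0000
    outer loop
      vertex 0.019 12.751 0.000
      vertex 4.524 23.529 0.000
      vertex 25.265 19.936 0.000
    endloop
  endfacet
  facet normal 0.0000 0.0000 -1.0000
    outer loop
      vertex 5.636 2.508 0.000
      vertex 0.019 12.751 0.000
      vertex 25.265 19.936 0.000
    endloop
  endfacet
  facet normal 0.0000 0.0000 -1.0000
    outer loop
      vertex 17.147 0.514 0.000
      vertex 5.636 2.508 0.000
      vertex 25.265 19.936 0.000
    endloop
  endfacet
  facet normal 0.0000 0.0000 -1.0000
    outer loop
      vertex 25.883 8.270 0.000
      vertex 17.147 0.514 0.000
      vertex 25.265 19.936 0.000
    endloop
  endfacet
  facet normal 0.4988 0.6983 0.5134
    outer loop
      vertex 25.265 19.936 0.000
      vertex 15.760 26.726 0.000
      vertex 13.462 13.462 20.274
    endloop
  endfacet
  facet normal -0.2349 0.8254 0.5134
    outer loop
      vertex 15.760 26.726 0.000
      vertex 4.524 23.529 0.000
      vertex 13.462 13.462 20.274
    endloop
  endfacet
  facet normal -0.7918 0.3309 0.5134
    outer loop
      vertex 4.524 23.529 0.000
      vertex 0.019 12.751 0.000
      vertex 13.462 13.462 20.274
    endloop
  endfacet
  facet normal -0.7524 -0.4126 0.5134
    outer loop
      vertex 0.019 12.751 0.000
      vertex 5.636 2.508 0.000
      vertex 13.462 13.462 20.274
    endloop
  endfacet
  facet normal -0.1465 -0.8456 0.5134
    outer loop
      vertex 5.636 2.508 0.000
      vertex 17.147 0.514 0.000
      vertex 13.462 13.462 20.274
    endloop
  endfacet
  facet normal 0.5697 -0.6417 0.5134
    outer loop
      vertex 17.147 0.514 0.000
      vertex 25.883 8.270 0.000
      vertex 13.462 13.462 20.274
    endloop
  endfacet
  facet normal 0.8570 0.0454 0.5134
    outer loop
      vertex 25.883 8.270 0.000
      vertex 25.265 19.936 0.000
      vertex 13.462 13.462 20.274
    endloop
  endfacet
endsolid part

The G0 Z moves step by Δz≈4.055 mm. The G1 loops shrink linearly with z, so the solid tapers from its base footprint up to z≈20.3. Closing with a flat bottom cap and the tapered top and triangulating gives 12 facets — a regular 7-sided pyramid, base circumscribed radius ≈ 13.5 mm, apex at z ≈ 20.3 mm.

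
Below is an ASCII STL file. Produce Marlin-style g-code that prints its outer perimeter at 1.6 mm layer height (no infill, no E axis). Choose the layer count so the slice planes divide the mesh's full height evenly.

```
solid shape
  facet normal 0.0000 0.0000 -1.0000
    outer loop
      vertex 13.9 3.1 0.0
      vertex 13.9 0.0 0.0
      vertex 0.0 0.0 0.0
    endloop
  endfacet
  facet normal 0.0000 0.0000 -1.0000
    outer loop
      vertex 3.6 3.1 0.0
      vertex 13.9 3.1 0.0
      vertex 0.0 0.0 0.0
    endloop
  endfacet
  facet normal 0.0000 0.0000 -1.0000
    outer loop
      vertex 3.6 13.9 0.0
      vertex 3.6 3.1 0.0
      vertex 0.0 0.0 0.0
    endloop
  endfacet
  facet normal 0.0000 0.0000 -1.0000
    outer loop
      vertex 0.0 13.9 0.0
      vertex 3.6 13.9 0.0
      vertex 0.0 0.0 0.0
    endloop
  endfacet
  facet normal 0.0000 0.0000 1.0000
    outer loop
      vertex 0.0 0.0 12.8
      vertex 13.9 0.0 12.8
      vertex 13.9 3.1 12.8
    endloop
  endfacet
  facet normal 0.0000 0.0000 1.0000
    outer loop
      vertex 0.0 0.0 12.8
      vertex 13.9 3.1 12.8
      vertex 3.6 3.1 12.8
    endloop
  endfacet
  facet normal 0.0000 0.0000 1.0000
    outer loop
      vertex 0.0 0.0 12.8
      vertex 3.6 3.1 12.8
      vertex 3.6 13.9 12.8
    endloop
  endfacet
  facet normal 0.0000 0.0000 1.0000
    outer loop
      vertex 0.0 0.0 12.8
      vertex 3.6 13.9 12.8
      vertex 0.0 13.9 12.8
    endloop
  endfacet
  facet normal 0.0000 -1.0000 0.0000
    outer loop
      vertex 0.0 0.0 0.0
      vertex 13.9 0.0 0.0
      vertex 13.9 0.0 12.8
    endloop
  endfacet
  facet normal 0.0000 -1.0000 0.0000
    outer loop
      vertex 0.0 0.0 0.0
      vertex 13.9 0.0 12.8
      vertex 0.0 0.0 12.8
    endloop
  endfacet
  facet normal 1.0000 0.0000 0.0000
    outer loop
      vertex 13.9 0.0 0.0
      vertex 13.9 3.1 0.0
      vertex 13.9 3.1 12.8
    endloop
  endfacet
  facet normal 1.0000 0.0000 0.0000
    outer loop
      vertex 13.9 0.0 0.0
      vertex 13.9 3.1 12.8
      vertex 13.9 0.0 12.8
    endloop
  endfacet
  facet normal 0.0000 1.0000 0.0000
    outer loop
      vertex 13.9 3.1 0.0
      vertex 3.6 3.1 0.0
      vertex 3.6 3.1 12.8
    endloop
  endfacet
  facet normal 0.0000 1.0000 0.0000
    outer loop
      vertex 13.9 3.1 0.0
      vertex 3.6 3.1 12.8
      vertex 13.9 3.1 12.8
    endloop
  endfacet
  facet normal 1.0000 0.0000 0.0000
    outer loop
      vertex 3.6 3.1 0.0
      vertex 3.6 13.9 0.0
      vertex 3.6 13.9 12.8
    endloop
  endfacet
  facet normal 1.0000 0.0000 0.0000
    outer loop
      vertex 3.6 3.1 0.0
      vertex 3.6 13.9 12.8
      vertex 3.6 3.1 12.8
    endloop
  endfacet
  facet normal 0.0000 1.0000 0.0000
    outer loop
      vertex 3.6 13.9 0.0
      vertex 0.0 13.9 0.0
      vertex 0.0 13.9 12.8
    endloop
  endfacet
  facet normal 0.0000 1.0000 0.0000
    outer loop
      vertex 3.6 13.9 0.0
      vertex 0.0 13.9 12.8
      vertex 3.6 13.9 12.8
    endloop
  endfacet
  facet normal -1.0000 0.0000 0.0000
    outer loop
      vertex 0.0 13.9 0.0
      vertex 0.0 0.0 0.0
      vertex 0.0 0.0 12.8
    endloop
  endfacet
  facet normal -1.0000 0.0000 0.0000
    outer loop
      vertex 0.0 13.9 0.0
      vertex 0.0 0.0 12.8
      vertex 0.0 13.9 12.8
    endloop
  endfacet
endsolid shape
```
; perimeter-only toolpath
G21 ; units = mm
G90 ; absolute positioning
G28 ; home
; layer 1
G0 Z1.6
G0 X0.0 Y0.0
G1 X13.9 Y0.0
G1 X13.9 Y3.1
G1 X3.6 Y3.1
G1 X3.6 Y13.9
G1 X0.0 Y13.9
G1 X0.0 Y0.0
; layer 2
G0 Z3.2
G0 X0.0 Y0.0
G1 X13.9 Y0.0
G1 X13.9 Y3.1
G1 X3.6 Y3.1
G1 X3.6 Y13.9
G1 X0.0 Y13.9
G1 X0.0 Y0.0
; layer 3
G0 Z4.8
G0 X0.0 Y0.0
G1 X13.9 Y0.0
G1 X13.9 Y3.1
G1 X3.6 Y3.1
G1 X3.6 Y13.9
G1 X0.0 Y13.9
G1 X0.0 Y0.0
; layer 4
G0 Z6.4
G0 X0.0 Y0.0
G1 X13.9 Y0.0
G1 X13.9 Y3.1
G1 X3.6 Y3.1
G1 X3.6 Y13.9
G1 X0.0 Y13.9
G1 X0.0 Y0.0
; layer 5
G0 Z8.0
G0 X0.0 Y0.0
G1 X13.9 Y0.0
G1 X13.9 Y3.1
G1 X3.6 Y3.1
G1 X3.6 Y13.9
G1 X0.0 Y13.9
G1 X0.0 Y0.0
; layer 6
G0 Z9.6
G0 X0.0 Y0.0
G1 X13.9 Y0.0
G1 X13.9 Y3.1
G1 X3.6 Y3.1
G1 X3.6 Y13.9
G1 X0.0 Y13.9
G1 X0.0 Y0.0
; layer 7
G0 Z11.2
G0 X0.0 Y0.0
G1 X13.9 Y0.0
G1 X13.9 Y3.1
G1 X3.6 Y3.1
G1 X3.6 Y13.9
G1 X0.0 Y13.9
G1 X0.0 Y0.0
; layer 8
G0 Z12.8
G0 X0.0 Y0.0
G1 X13.9 Y0.0
G1 X13.9 Y3.1
G1 X3.6 Y3.1
G1 X3.6 Y13.9
G1 X0.0 Y13.9
G1 X0.0 Y0.0
M2 ; end

The solid is an L-shaped prism: outer 13.9 × 13.9 mm, arm thicknesses ≈ 3.1 mm (horizontal) and 3.6 mm (vertical), extruded 12.8 mm in z. Slicing at Δz = 1.6 mm — 8 equal slices spanning the solid's height, so layer i sits at z = i·h/8 — gives 8 non-empty perimeters. Each is a 6-segment closed polygon; G0 lifts to the layer z and rapids to the start vertex, then G1 traces the edges.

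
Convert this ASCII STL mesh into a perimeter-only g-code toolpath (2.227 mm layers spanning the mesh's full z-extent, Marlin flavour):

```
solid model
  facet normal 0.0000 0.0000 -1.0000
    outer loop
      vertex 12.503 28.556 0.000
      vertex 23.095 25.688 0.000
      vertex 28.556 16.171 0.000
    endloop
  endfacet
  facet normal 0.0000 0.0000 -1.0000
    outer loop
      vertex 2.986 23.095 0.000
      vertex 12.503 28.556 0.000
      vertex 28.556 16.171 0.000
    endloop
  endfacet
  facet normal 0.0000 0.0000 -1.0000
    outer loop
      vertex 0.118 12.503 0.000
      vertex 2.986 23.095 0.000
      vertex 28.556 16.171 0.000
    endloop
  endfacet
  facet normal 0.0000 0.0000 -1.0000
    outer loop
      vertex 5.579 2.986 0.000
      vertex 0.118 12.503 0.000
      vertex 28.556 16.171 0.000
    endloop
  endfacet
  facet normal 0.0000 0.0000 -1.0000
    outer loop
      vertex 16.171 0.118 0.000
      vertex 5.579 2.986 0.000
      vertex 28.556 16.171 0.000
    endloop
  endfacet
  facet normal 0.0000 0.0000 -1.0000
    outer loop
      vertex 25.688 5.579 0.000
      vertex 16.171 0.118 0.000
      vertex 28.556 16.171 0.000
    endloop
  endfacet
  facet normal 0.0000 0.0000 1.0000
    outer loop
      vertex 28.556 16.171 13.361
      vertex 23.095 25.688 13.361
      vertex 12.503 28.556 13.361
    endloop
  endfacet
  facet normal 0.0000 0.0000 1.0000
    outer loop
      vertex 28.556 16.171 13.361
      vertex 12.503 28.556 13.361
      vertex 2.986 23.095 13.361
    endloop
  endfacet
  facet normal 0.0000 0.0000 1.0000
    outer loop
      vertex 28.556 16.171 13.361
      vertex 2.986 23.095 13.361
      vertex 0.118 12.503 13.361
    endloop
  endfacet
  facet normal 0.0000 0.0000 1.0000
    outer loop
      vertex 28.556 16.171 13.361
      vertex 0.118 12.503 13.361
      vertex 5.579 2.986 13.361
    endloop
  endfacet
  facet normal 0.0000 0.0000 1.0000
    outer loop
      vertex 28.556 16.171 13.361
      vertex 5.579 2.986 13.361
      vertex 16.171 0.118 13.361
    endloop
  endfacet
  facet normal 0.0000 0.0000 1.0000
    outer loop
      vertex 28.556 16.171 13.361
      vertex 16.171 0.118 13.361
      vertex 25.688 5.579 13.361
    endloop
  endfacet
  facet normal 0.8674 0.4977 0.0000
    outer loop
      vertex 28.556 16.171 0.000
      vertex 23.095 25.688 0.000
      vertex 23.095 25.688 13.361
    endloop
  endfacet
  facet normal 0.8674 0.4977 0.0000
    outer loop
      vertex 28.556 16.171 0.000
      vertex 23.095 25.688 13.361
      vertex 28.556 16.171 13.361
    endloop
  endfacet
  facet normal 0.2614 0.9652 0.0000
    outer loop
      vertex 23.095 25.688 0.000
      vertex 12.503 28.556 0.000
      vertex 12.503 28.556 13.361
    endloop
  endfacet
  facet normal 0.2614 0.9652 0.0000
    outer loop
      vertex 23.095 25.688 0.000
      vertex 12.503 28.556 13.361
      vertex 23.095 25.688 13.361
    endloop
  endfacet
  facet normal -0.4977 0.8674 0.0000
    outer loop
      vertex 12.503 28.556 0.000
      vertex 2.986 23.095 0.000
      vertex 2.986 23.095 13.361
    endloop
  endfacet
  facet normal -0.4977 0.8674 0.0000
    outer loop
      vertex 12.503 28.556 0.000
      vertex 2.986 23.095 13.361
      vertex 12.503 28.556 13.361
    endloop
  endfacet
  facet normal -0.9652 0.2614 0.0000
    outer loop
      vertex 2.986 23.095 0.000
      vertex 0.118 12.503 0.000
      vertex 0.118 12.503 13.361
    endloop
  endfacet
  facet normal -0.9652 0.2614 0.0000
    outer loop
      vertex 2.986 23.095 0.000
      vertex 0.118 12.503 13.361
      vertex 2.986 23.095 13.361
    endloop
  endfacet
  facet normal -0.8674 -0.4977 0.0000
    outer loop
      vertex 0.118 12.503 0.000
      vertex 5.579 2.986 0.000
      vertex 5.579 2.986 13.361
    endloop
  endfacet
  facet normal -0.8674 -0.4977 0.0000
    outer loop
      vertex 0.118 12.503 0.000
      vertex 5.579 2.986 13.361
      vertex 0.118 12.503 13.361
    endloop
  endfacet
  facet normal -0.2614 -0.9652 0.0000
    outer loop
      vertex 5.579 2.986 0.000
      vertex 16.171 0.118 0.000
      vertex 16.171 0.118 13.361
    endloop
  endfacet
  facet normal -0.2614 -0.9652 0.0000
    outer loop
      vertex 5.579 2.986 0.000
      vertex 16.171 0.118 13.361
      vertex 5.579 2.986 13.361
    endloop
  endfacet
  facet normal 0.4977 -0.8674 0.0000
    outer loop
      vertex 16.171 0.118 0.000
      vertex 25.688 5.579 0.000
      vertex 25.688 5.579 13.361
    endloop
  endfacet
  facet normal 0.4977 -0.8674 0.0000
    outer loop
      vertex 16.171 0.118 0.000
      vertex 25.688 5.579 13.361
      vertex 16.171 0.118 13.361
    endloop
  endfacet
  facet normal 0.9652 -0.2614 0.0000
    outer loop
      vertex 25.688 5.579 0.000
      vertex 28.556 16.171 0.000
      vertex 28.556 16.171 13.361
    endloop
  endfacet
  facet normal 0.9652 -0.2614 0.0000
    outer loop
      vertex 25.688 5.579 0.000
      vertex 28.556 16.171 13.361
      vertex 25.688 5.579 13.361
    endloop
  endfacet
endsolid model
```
; perimeter-only toolpath
G21 ; units = mm
G90 ; absolute positioning
G28 ; home
; layer 1
G0 Z2.227
G0 X28.556 Y16.171
G1 X23.095 Y25.688
G1 X12.503 Y28.556
G1 X2.986 Y23.095
G1 X0.118 Y12.503
G1 X5.579 Y2.986
G1 X16.171 Y0.118
G1 X25.688 Y5.579
G1 X28.556 Y16.171
; layer 2
G0 Z4.454
G0 X28.556 Y16.171
G1 X23.095 Y25.688
G1 X12.503 Y28.556
G1 X2.986 Y23.095
G1 X0.118 Y12.503
G1 X5.579 Y2.986
G1 X16.171 Y0.118
G1 X25.688 Y5.579
G1 X28.556 Y16.171
; layer 3
G0 Z6.681
G0 X28.556 Y16.171
G1 X23.095 Y25.688
G1 X12.503 Y28.556
G1 X2.986 Y23.095
G1 X0.118 Y12.503
G1 X5.579 Y2.986
G1 X16.171 Y0.118
G1 X25.688 Y5.579
G1 X28.556 Y16.171
; layer 4
G0 Z8.907
G0 X28.556 Y16.171
G1 X23.095 Y25.688
G1 X12.503 Y28.556
G1 X2.986 Y23.095
G1 X0.118 Y12.503
G1 X5.579 Y2.986
G1 X16.171 Y0.118
G1 X25.688 Y5.579
G1 X28.556 Y16.171
; layer 5
G0 Z11.134
G0 X28.556 Y16.171
G1 X23.095 Y25.688
G1 X12.503 Y28.556
G1 X2.986 Y23.095
G1 X0.118 Y12.503
G1 X5.579 Y2.986
G1 X16.171 Y0.118
G1 X25.688 Y5.579
G1 X28.556 Y16.171
; layer 6
G0 Z13.361
G0 X28.556 Y16.171
G1 X23.095 Y25.688
G1 X12.503 Y28.556
G1 X2.986 Y23.095
G1 X0.118 Y12.503
G1 X5.579 Y2.986
G1 X16.171 Y0.118
G1 X25.688 Y5.579
G1 X28.556 Y16.171
M2 ; end

The solid is a regular 8-sided prism (a cylinder approximated with 8 flat sides), circumscribed radius ≈ 14.3 mm, height ≈ 13.4 mm. Slicing at Δz = 2.227 mm — 6 equal slices spanning the solid's height, so layer i sits at z = i·h/6 — gives 6 non-empty perimeters. Each is a 8-segment closed polygon; G0 lifts to the layer z and rapids to the start vertex, then G1 traces the edges.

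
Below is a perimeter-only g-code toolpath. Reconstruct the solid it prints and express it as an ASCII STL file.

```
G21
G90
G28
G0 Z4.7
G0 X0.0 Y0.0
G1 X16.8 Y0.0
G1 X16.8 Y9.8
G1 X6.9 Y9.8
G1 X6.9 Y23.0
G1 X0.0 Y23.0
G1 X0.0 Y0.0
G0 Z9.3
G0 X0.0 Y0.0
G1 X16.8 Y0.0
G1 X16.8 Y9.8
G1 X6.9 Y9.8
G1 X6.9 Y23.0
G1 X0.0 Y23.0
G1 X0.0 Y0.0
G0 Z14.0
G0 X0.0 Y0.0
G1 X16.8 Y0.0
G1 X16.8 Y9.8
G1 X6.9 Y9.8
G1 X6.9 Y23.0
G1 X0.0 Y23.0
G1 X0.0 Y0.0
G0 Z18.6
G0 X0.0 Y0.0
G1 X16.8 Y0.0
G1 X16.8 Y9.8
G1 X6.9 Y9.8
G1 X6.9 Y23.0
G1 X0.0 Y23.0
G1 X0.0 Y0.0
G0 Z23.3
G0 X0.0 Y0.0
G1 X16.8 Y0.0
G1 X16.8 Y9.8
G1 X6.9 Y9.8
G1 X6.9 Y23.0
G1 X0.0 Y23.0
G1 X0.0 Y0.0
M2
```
solid part
  facet normal 0.0000 0.0000 -1.0000
    outer loop
      vertex 16.8 9.8 0.0
      vertex 16.8 0.0 0.0
      vertex 0.0 0.0 0.0
    endloop
  endfacet
  facet normal 0.0000 0.0000 -1.0000
    outer loop
      vertex 6.9 9.8 0.0
      vertex 16.8 9.8 0.0
      vertex 0.0 0.0 0.0
    endloop
  endfacet
  facet normal 0.0000 0.0000 -1.0000
    outer loop
      vertex 6.9 23.0 0.0
      vertex 6.9 9.8 0.0
      vertex 0.0 0.0 0.0
    endloop
  endfacet
  facet normal 0.0000 0.0000 -1.0000
    outer loop
      vertex 0.0 23.0 0.0
      vertex 6.9 23.0 0.0
      vertex 0.0 0.0 0.0
    endloop
  endfacet
  facet normal 0.0000 0.0000 1.0000
    outer loop
      vertex 0.0 0.0 23.3
      vertex 16.8 0.0 23.3
      vertex 16.8 9.8 23.3
    endloop
  endfacet
  facet normal 0.0000 0.0000 1.0000
    outer loop
      vertex 0.0 0.0 23.3
      vertex 16.8 9.8 23.3
      vertex 6.9 9.8 23.3
    endloop
  endfacet
  facet normal 0.0000 0.0000 1.0000
    outer loop
      vertex 0.0 0.0 23.3
      vertex 6.9 9.8 23.3
      vertex 6.9 23.0 23.3
    endloop
  endfacet
  facet normal 0.0000 0.0000 1.0000
    outer loop
      vertex 0.0 0.0 23.3
      vertex 6.9 23.0 23.3
      vertex 0.0 23.0 23.3
    endloop
  endfacet
  facet normal 0.0000 -1.0000 0.0000
    outer loop
      vertex 0.0 0.0 0.0
      vertex 16.8 0.0 0.0
      vertex 16.8 0.0 23.3
    endloop
  endfacet
  facet normal 0.0000 -1.0000 0.0000
    outer loop
      vertex 0.0 0.0 0.0
      vertex 16.8 0.0 23.3
      vertex 0.0 0.0 23.3
    endloop
  endfacet
  facet normal 1.0000 0.0000 0.0000
    outer loop
      vertex 16.8 0.0 0.0
      vertex 16.8 9.8 0.0
      vertex 16.8 9.8 23.3
    endloop
  endfacet
  facet normal 1.0000 0.0000 0.0000
    outer loop
      vertex 16.8 0.0 0.0
      vertex 16.8 9.8 23.3
      vertex 16.8 0.0 23.3
    endloop
  endfacet
  facet normal 0.0000 1.0000 0.0000
    outer loop
      vertex 16.8 9.8 0.0
      vertex 6.9 9.8 0.0
      vertex 6.9 9.8 23.3
    endloop
  endfacet
  facet normal 0.0000 1.0000 0.0000
    outer loop
      vertex 16.8 9.8 0.0
      vertex 6.9 9.8 23.3
      vertex 16.8 9.8 23.3
    endloop
  endfacet
  facet normal 1.0000 0.0000 0.0000
    outer loop
      vertex 6.9 9.8 0.0
      vertex 6.9 23.0 0.0
      vertex 6.9 23.0 23.3
    endloop
  endfacet
  facet normal 1.0000 0.0000 0.0000
    outer loop
      vertex 6.9 9.8 0.0
      vertex 6.9 23.0 23.3
      vertex 6.9 9.8 23.3
    endloop
  endfacet
  facet normal 0.0000 1.0000 0.0000
    outer loop
      vertex 6.9 23.0 0.0
      vertex 0.0 23.0 0.0
      vertex 0.0 23.0 23.3
    endloop
  endfacet
  facet normal 0.0000 1.0000 0.0000
    outer loop
      vertex 6.9 23.0 0.0
      vertex 0.0 23.0 23.3
      vertex 6.9 23.0 23.3
    endloop
  endfacet
  facet normal -1.0000 0.0000 0.0000
    outer loop
      vertex 0.0 23.0 0.0
      vertex 0.0 0.0 0.0
      vertex 0.0 0.0 23.3
    endloop
  endfacet
  facet normal -1.0000 0.0000 0.0000
    outer loop
      vertex 0.0 23.0 0.0
      vertex 0.0 0.0 23.3
      vertex 0.0 23.0 23.3
    endloop
  endfacet
endsolid part

The G0 Z moves step by Δz≈4.7 mm. Every layer's G1 loop is the same polygon, so the solid is a straight extrusion of it from z=0 to z≈23.3. Closing with flat bottom and top caps and triangulating gives 20 facets — an L-shaped prism: outer 16.8 × 23 mm, arm thicknesses ≈ 9.8 mm (horizontal) and 6.9 mm (vertical), extruded 23.3 mm in z.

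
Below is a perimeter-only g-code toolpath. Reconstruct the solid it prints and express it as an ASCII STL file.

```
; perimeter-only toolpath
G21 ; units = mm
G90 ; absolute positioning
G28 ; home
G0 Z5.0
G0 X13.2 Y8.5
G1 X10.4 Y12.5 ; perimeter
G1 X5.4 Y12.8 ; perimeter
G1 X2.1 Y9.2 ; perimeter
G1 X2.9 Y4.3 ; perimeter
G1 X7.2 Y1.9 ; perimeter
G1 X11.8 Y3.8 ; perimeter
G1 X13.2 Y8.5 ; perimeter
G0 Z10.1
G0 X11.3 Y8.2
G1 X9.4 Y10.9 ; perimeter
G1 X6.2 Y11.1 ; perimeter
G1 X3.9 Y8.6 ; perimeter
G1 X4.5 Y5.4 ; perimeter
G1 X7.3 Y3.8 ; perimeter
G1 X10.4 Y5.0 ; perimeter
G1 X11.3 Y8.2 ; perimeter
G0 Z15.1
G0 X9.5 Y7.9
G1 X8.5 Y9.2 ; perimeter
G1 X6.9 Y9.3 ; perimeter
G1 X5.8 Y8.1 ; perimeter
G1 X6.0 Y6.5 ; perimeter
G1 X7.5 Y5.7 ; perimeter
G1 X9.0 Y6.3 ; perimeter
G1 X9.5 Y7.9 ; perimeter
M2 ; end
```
solid part
  facet normal 0.0000 0.0000 -1.0000
    outer loop
      vertex 4.7 14.6 0.0
      vertex 11.3 14.2 0.0
      vertex 15.1 8.8 0.0
    endloop
  endfacet
  facet normal 0.0000 0.0000 -1.0000
    outer loop
      vertex 0.3 9.7 0.0
      vertex 4.7 14.6 0.0
      vertex 15.1 8.8 0.0
    endloop
  endfacet
  facet normal 0.0000 0.0000 -1.0000
    outer loop
      vertex 1.4 3.2 0.0
      vertex 0.3 9.7 0.0
      vertex 15.1 8.8 0.0
    endloop
  endfacet
  facet normal 0.0000 0.0000 -1.0000
    outer loop
      vertex 7.1 0.0 0.0
      vertex 1.4 3.2 0.0
      vertex 15.1 8.8 0.0
    endloop
  endfacet
  facet normal 0.0000 0.0000 -1.0000
    outer loop
      vertex 13.2 2.5 0.0
      vertex 7.1 0.0 0.0
      vertex 15.1 8.8 0.0
    endloop
  endfacet
  facet normal 0.7744 0.5449 0.3215
    outer loop
      vertex 15.1 8.8 0.0
      vertex 11.3 14.2 0.0
      vertex 7.6 7.6 20.1
    endloop
  endfacet
  facet normal 0.0573 0.9454 0.3210
    outer loop
      vertex 11.3 14.2 0.0
      vertex 4.7 14.6 0.0
      vertex 7.6 7.6 20.1
    endloop
  endfacet
  facet normal -0.7044 0.6326 0.3219
    outer loop
      vertex 4.7 14.6 0.0
      vertex 0.3 9.7 0.0
      vertex 7.6 7.6 20.1
    endloop
  endfacet
  facet normal -0.9333 -0.1579 0.3225
    outer loop
      vertex 0.3 9.7 0.0
      vertex 1.4 3.2 0.0
      vertex 7.6 7.6 20.1
    endloop
  endfacet
  facet normal -0.4632 -0.8251 0.3235
    outer loop
      vertex 1.4 3.2 0.0
      vertex 7.1 0.0 0.0
      vertex 7.6 7.6 20.1
    endloop
  endfacet
  facet normal 0.3590 -0.8759 0.3223
    outer loop
      vertex 7.1 0.0 0.0
      vertex 13.2 2.5 0.0
      vertex 7.6 7.6 20.1
    endloop
  endfacet
  facet normal 0.9064 -0.2734 0.3219
    outer loop
      vertex 13.2 2.5 0.0
      vertex 15.1 8.8 0.0
      vertex 7.6 7.6 20.1
    endloop
  endfacet
endsolid part

The G0 Z moves step by Δz≈5.0 mm. The G1 loops shrink linearly with z, so the solid tapers from its base footprint up to z≈20.1. Closing with a flat bottom cap and the tapered top and triangulating gives 12 facets — a regular 7-sided pyramid, base circumscribed radius ≈ 7.6 mm, apex at z ≈ 20.1 mm.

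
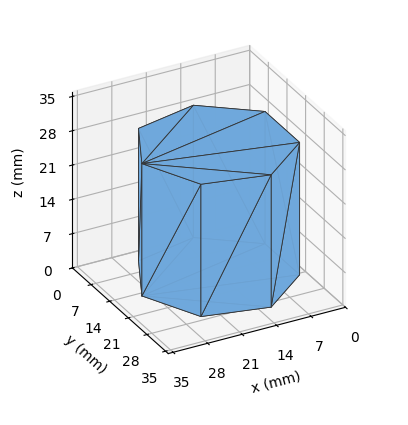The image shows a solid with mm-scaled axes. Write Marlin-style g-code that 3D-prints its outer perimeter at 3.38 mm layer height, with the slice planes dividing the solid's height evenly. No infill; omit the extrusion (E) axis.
Reading the render: the shape is a regular 7-sided prism (a cylinder approximated with 7 flat sides), circumscribed radius ≈ 15 mm, height ≈ 27 mm (dimensions read to the nearest mm from the axis ticks). For the g-code, the solid's height is divided into equal slices at the stated Δz and each level perimeter traced with G1 moves after a G0 lift.

; perimeter-only toolpath
G21 ; units = mm
G90 ; absolute positioning
G28 ; home
; layer 1
G0 Z3.38
G0 X30.00 Y15.00
G1 X24.35 Y26.73
G1 X11.66 Y29.62
G1 X1.49 Y21.51
G1 X1.49 Y8.49
G1 X11.66 Y0.38
G1 X24.35 Y3.27
G1 X30.00 Y15.00
; layer 2
G0 Z6.75
G0 X30.00 Y15.00
G1 X24.35 Y26.73
G1 X11.66 Y29.62
G1 X1.49 Y21.51
G1 X1.49 Y8.49
G1 X11.66 Y0.38
G1 X24.35 Y3.27
G1 X30.00 Y15.00
; layer 3
G0 Z10.12
G0 X30.00 Y15.00
G1 X24.35 Y26.73
G1 X11.66 Y29.62
G1 X1.49 Y21.51
G1 X1.49 Y8.49
G1 X11.66 Y0.38
G1 X24.35 Y3.27
G1 X30.00 Y15.00
; layer 4
G0 Z13.50
G0 X30.00 Y15.00
G1 X24.35 Y26.73
G1 X11.66 Y29.62
G1 X1.49 Y21.51
G1 X1.49 Y8.49
G1 X11.66 Y0.38
G1 X24.35 Y3.27
G1 X30.00 Y15.00
; layer 5
G0 Z16.88
G0 X30.00 Y15.00
G1 X24.35 Y26.73
G1 X11.66 Y29.62
G1 X1.49 Y21.51
G1 X1.49 Y8.49
G1 X11.66 Y0.38
G1 X24.35 Y3.27
G1 X30.00 Y15.00
; layer 6
G0 Z20.25
G0 X30.00 Y15.00
G1 X24.35 Y26.73
G1 X11.66 Y29.62
G1 X1.49 Y21.51
G1 X1.49 Y8.49
G1 X11.66 Y0.38
G1 X24.35 Y3.27
G1 X30.00 Y15.00
; layer 7
G0 Z23.62
G0 X30.00 Y15.00
G1 X24.35 Y26.73
G1 X11.66 Y29.62
G1 X1.49 Y21.51
G1 X1.49 Y8.49
G1 X11.66 Y0.38
G1 X24.35 Y3.27
G1 X30.00 Y15.00
; layer 8
G0 Z27.00
G0 X30.00 Y15.00
G1 X24.35 Y26.73
G1 X11.66 Y29.62
G1 X1.49 Y21.51
G1 X1.49 Y8.49
G1 X11.66 Y0.38
G1 X24.35 Y3.27
G1 X30.00 Y15.00
M2 ; end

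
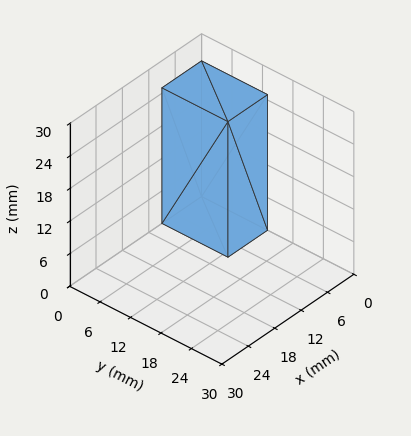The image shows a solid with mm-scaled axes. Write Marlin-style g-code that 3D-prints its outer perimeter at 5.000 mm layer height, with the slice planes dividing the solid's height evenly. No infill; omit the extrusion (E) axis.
Reading the render: the shape is a rectangular box, roughly 9 × 13 mm footprint and 25 mm tall (dimensions read to the nearest mm from the axis ticks). For the g-code, the solid's height is divided into equal slices at the stated Δz and each level perimeter traced with G1 moves after a G0 lift.

; perimeter-only toolpath
G21 ; units = mm
G90 ; absolute positioning
G28 ; home
; layer 1
G0 Z5.000
G0 X0.000 Y0.000
G1 X9.000 Y0.000
G1 X9.000 Y13.000
G1 X0.000 Y13.000
G1 X0.000 Y0.000
; layer 2
G0 Z10.000
G0 X0.000 Y0.000
G1 X9.000 Y0.000
G1 X9.000 Y13.000
G1 X0.000 Y13.000
G1 X0.000 Y0.000
; layer 3
G0 Z15.000
G0 X0.000 Y0.000
G1 X9.000 Y0.000
G1 X9.000 Y13.000
G1 X0.000 Y13.000
G1 X0.000 Y0.000
; layer 4
G0 Z20.000
G0 X0.000 Y0.000
G1 X9.000 Y0.000
G1 X9.000 Y13.000
G1 X0.000 Y13.000
G1 X0.000 Y0.000
; layer 5
G0 Z25.000
G0 X0.000 Y0.000
G1 X9.000 Y0.000
G1 X9.000 Y13.000
G1 X0.000 Y13.000
G1 X0.000 Y0.000
M2 ; end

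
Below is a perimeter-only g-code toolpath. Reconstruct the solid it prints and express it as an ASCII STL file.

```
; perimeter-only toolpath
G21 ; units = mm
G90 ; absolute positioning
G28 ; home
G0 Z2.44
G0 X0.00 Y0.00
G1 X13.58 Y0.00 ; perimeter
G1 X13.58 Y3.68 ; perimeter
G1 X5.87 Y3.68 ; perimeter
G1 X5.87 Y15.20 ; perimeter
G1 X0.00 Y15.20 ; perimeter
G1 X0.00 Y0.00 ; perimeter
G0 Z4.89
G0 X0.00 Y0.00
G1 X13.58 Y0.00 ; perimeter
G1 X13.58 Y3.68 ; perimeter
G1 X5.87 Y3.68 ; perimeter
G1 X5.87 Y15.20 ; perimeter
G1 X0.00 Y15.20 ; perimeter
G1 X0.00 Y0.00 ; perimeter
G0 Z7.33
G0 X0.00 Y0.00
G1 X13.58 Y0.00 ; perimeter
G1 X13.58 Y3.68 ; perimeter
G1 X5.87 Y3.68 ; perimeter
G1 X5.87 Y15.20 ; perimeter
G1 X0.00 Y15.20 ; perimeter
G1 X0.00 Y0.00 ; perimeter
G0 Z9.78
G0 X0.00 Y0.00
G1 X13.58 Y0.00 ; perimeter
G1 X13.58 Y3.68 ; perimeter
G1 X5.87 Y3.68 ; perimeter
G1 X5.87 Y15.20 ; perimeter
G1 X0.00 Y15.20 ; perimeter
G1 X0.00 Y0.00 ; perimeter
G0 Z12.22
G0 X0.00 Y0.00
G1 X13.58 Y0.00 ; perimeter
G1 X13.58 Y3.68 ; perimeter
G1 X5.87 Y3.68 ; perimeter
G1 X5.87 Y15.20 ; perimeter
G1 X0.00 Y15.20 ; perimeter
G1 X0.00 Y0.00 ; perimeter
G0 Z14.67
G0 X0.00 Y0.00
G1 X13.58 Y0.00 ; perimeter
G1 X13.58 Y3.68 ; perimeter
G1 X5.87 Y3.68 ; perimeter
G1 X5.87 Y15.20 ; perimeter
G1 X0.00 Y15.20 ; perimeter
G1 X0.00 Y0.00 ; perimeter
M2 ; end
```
solid part
  facet normal 0.0000 0.0000 -1.0000
    outer loop
      vertex 13.58 3.68 0.00
      vertex 13.58 0.00 0.00
      vertex 0.00 0.00 0.00
    endloop
  endfacet
  facet normal 0.0000 0.0000 -1.0000
    outer loop
      vertex 5.87 3.68 0.00
      vertex 13.58 3.68 0.00
      vertex 0.00 0.00 0.00
    endloop
  endfacet
  facet normal 0.0000 0.0000 -1.0000
    outer loop
      vertex 5.87 15.20 0.00
      vertex 5.87 3.68 0.00
      vertex 0.00 0.00 0.00
    endloop
  endfacet
  facet normal 0.0000 0.0000 -1.0000
    outer loop
      vertex 0.00 15.20 0.00
      vertex 5.87 15.20 0.00
      vertex 0.00 0.00 0.00
    endloop
  endfacet
  facet normal 0.0000 0.0000 1.0000
    outer loop
      vertex 0.00 0.00 14.67
      vertex 13.58 0.00 14.67
      vertex 13.58 3.68 14.67
    endloop
  endfacet
  facet normal 0.0000 0.0000 1.0000
    outer loop
      vertex 0.00 0.00 14.67
      vertex 13.58 3.68 14.67
      vertex 5.87 3.68 14.67
    endloop
  endfacet
  facet normal 0.0000 0.0000 1.0000
    outer loop
      vertex 0.00 0.00 14.67
      vertex 5.87 3.68 14.67
      vertex 5.87 15.20 14.67
    endloop
  endfacet
  facet normal 0.0000 0.0000 1.0000
    outer loop
      vertex 0.00 0.00 14.67
      vertex 5.87 15.20 14.67
      vertex 0.00 15.20 14.67
    endloop
  endfacet
  facet normal 0.0000 -1.0000 0.0000
    outer loop
      vertex 0.00 0.00 0.00
      vertex 13.58 0.00 0.00
      vertex 13.58 0.00 14.67
    endloop
  endfacet
  facet normal 0.0000 -1.0000 0.0000
    outer loop
      vertex 0.00 0.00 0.00
      vertex 13.58 0.00 14.67
      vertex 0.00 0.00 14.67
    endloop
  endfacet
  facet normal 1.0000 0.0000 0.0000
    outer loop
      vertex 13.58 0.00 0.00
      vertex 13.58 3.68 0.00
      vertex 13.58 3.68 14.67
    endloop
  endfacet
  facet normal 1.0000 0.0000 0.0000
    outer loop
      vertex 13.58 0.00 0.00
      vertex 13.58 3.68 14.67
      vertex 13.58 0.00 14.67
    endloop
  endfacet
  facet normal 0.0000 1.0000 0.0000
    outer loop
      vertex 13.58 3.68 0.00
      vertex 5.87 3.68 0.00
      vertex 5.87 3.68 14.67
    endloop
  endfacet
  facet normal 0.0000 1.0000 0.0000
    outer loop
      vertex 13.58 3.68 0.00
      vertex 5.87 3.68 14.67
      vertex 13.58 3.68 14.67
    endloop
  endfacet
  facet normal 1.0000 0.0000 0.0000
    outer loop
      vertex 5.87 3.68 0.00
      vertex 5.87 15.20 0.00
      vertex 5.87 15.20 14.67
    endloop
  endfacet
  facet normal 1.0000 0.0000 0.0000
    outer loop
      vertex 5.87 3.68 0.00
      vertex 5.87 15.20 14.67
      vertex 5.87 3.68 14.67
    endloop
  endfacet
  facet normal 0.0000 1.0000 0.0000
    outer loop
      vertex 5.87 15.20 0.00
      vertex 0.00 15.20 0.00
      vertex 0.00 15.20 14.67
    endloop
  endfacet
  facet normal 0.0000 1.0000 0.0000
    outer loop
      vertex 5.87 15.20 0.00
      vertex 0.00 15.20 14.67
      vertex 5.87 15.20 14.67
    endloop
  endfacet
  facet normal -1.0000 0.0000 0.0000
    outer loop
      vertex 0.00 15.20 0.00
      vertex 0.00 0.00 0.00
      vertex 0.00 0.00 14.67
    endloop
  endfacet
  facet normal -1.0000 0.0000 0.0000
    outer loop
      vertex 0.00 15.20 0.00
      vertex 0.00 0.00 14.67
      vertex 0.00 15.20 14.67
    endloop
  endfacet
endsolid part

The G0 Z moves step by Δz≈2.44 mm. Every layer's G1 loop is the same polygon, so the solid is a straight extrusion of it from z=0 to z≈14.7. Closing with flat bottom and top caps and triangulating gives 20 facets — an L-shaped prism: outer 13.6 × 15.2 mm, arm thicknesses ≈ 3.68 mm (horizontal) and 5.87 mm (vertical), extruded 14.7 mm in z.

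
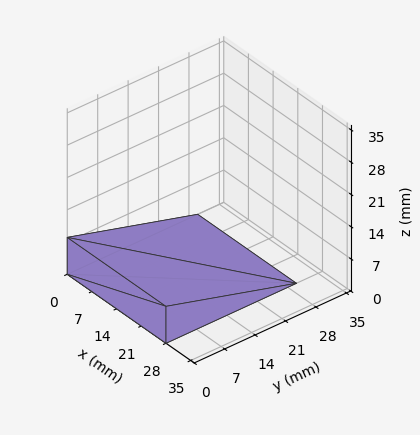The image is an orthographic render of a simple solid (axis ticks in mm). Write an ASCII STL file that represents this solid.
Reading the render: the shape is a wedge (ramp): 28 × 30 mm base, rising to 8 mm along the y=0 edge and sloping linearly to z=0 at y=30 (dimensions read to the nearest mm from the axis ticks). For the STL, each face is triangulated and given an outward normal.

solid part
  facet normal 0.0000 0.0000 -1.0000
    outer loop
      vertex 28.0 30.0 0.0
      vertex 28.0 0.0 0.0
      vertex 0.0 0.0 0.0
    endloop
  endfacet
  facet normal 0.0000 0.0000 -1.0000
    outer loop
      vertex 0.0 30.0 0.0
      vertex 28.0 30.0 0.0
      vertex 0.0 0.0 0.0
    endloop
  endfacet
  facet normal 0.0000 -1.0000 0.0000
    outer loop
      vertex 0.0 0.0 0.0
      vertex 28.0 0.0 0.0
      vertex 28.0 0.0 8.0
    endloop
  endfacet
  facet normal 0.0000 -1.0000 0.0000
    outer loop
      vertex 0.0 0.0 0.0
      vertex 28.0 0.0 8.0
      vertex 0.0 0.0 8.0
    endloop
  endfacet
  facet normal 0.0000 0.2577 0.9662
    outer loop
      vertex 0.0 0.0 8.0
      vertex 28.0 0.0 8.0
      vertex 28.0 30.0 0.0
    endloop
  endfacet
  facet normal 0.0000 0.2577 0.9662
    outer loop
      vertex 0.0 0.0 8.0
      vertex 28.0 30.0 0.0
      vertex 0.0 30.0 0.0
    endloop
  endfacet
  facet normal -1.0000 0.0000 0.0000
    outer loop
      vertex 0.0 0.0 8.0
      vertex 0.0 30.0 0.0
      vertex 0.0 0.0 0.0
    endloop
  endfacet
  facet normal 1.0000 0.0000 0.0000
    outer loop
      vertex 28.0 0.0 0.0
      vertex 28.0 30.0 0.0
      vertex 28.0 0.0 8.0
    endloop
  endfacet
endsolid part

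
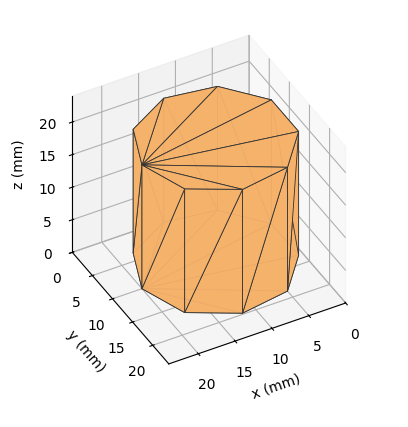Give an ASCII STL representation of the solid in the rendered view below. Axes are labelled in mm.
Reading the render: the shape is a regular 9-sided prism (a cylinder approximated with 9 flat sides), circumscribed radius ≈ 10 mm, height ≈ 19 mm (dimensions read to the nearest mm from the axis ticks). For the STL, each face is triangulated and given an outward normal.

solid part
  facet normal 0.0000 0.0000 -1.0000
    outer loop
      vertex 11.7 19.8 0.0
      vertex 17.7 16.4 0.0
      vertex 20.0 10.0 0.0
    endloop
  endfacet
  facet normal 0.0000 0.0000 -1.0000
    outer loop
      vertex 5.0 18.7 0.0
      vertex 11.7 19.8 0.0
      vertex 20.0 10.0 0.0
    endloop
  endfacet
  facet normal 0.0000 0.0000 -1.0000
    outer loop
      vertex 0.6 13.4 0.0
      vertex 5.0 18.7 0.0
      vertex 20.0 10.0 0.0
    endloop
  endfacet
  facet normal 0.0000 0.0000 -1.0000
    outer loop
      vertex 0.6 6.6 0.0
      vertex 0.6 13.4 0.0
      vertex 20.0 10.0 0.0
    endloop
  endfacet
  facet normal 0.0000 0.0000 -1.0000
    outer loop
      vertex 5.0 1.3 0.0
      vertex 0.6 6.6 0.0
      vertex 20.0 10.0 0.0
    endloop
  endfacet
  facet normal 0.0000 0.0000 -1.0000
    outer loop
      vertex 11.7 0.2 0.0
      vertex 5.0 1.3 0.0
      vertex 20.0 10.0 0.0
    endloop
  endfacet
  facet normal 0.0000 0.0000 -1.0000
    outer loop
      vertex 17.7 3.6 0.0
      vertex 11.7 0.2 0.0
      vertex 20.0 10.0 0.0
    endloop
  endfacet
  facet normal 0.0000 0.0000 1.0000
    outer loop
      vertex 20.0 10.0 19.0
      vertex 17.7 16.4 19.0
      vertex 11.7 19.8 19.0
    endloop
  endfacet
  facet normal 0.0000 0.0000 1.0000
    outer loop
      vertex 20.0 10.0 19.0
      vertex 11.7 19.8 19.0
      vertex 5.0 18.7 19.0
    endloop
  endfacet
  facet normal 0.0000 0.0000 1.0000
    outer loop
      vertex 20.0 10.0 19.0
      vertex 5.0 18.7 19.0
      vertex 0.6 13.4 19.0
    endloop
  endfacet
  facet normal 0.0000 0.0000 1.0000
    outer loop
      vertex 20.0 10.0 19.0
      vertex 0.6 13.4 19.0
      vertex 0.6 6.6 19.0
    endloop
  endfacet
  facet normal 0.0000 0.0000 1.0000
    outer loop
      vertex 20.0 10.0 19.0
      vertex 0.6 6.6 19.0
      vertex 5.0 1.3 19.0
    endloop
  endfacet
  facet normal 0.0000 0.0000 1.0000
    outer loop
      vertex 20.0 10.0 19.0
      vertex 5.0 1.3 19.0
      vertex 11.7 0.2 19.0
    endloop
  endfacet
  facet normal 0.0000 0.0000 1.0000
    outer loop
      vertex 20.0 10.0 19.0
      vertex 11.7 0.2 19.0
      vertex 17.7 3.6 19.0
    endloop
  endfacet
  facet normal 0.9411 0.3382 0.0000
    outer loop
      vertex 20.0 10.0 0.0
      vertex 17.7 16.4 0.0
      vertex 17.7 16.4 19.0
    endloop
  endfacet
  facet normal 0.9411 0.3382 0.0000
    outer loop
      vertex 20.0 10.0 0.0
      vertex 17.7 16.4 19.0
      vertex 20.0 10.0 19.0
    endloop
  endfacet
  facet normal 0.4930 0.8700 0.0000
    outer loop
      vertex 17.7 16.4 0.0
      vertex 11.7 19.8 0.0
      vertex 11.7 19.8 19.0
    endloop
  endfacet
  facet normal 0.4930 0.8700 0.0000
    outer loop
      vertex 17.7 16.4 0.0
      vertex 11.7 19.8 19.0
      vertex 17.7 16.4 19.0
    endloop
  endfacet
  facet normal -0.1620 0.9868 0.0000
    outer loop
      vertex 11.7 19.8 0.0
      vertex 5.0 18.7 0.0
      vertex 5.0 18.7 19.0
    endloop
  endfacet
  facet normal -0.1620 0.9868 0.0000
    outer loop
      vertex 11.7 19.8 0.0
      vertex 5.0 18.7 19.0
      vertex 11.7 19.8 19.0
    endloop
  endfacet
  facet normal -0.7694 0.6388 0.0000
    outer loop
      vertex 5.0 18.7 0.0
      vertex 0.6 13.4 0.0
      vertex 0.6 13.4 19.0
    endloop
  endfacet
  facet normal -0.7694 0.6388 0.0000
    outer loop
      vertex 5.0 18.7 0.0
      vertex 0.6 13.4 19.0
      vertex 5.0 18.7 19.0
    endloop
  endfacet
  facet normal -1.0000 0.0000 0.0000
    outer loop
      vertex 0.6 13.4 0.0
      vertex 0.6 6.6 0.0
      vertex 0.6 6.6 19.0
    endloop
  endfacet
  facet normal -1.0000 0.0000 0.0000
    outer loop
      vertex 0.6 13.4 0.0
      vertex 0.6 6.6 19.0
      vertex 0.6 13.4 19.0
    endloop
  endfacet
  facet normal -0.7694 -0.6388 0.0000
    outer loop
      vertex 0.6 6.6 0.0
      vertex 5.0 1.3 0.0
      vertex 5.0 1.3 19.0
    endloop
  endfacet
  facet normal -0.7694 -0.6388 0.0000
    outer loop
      vertex 0.6 6.6 0.0
      vertex 5.0 1.3 19.0
      vertex 0.6 6.6 19.0
    endloop
  endfacet
  facet normal -0.1620 -0.9868 0.0000
    outer loop
      vertex 5.0 1.3 0.0
      vertex 11.7 0.2 0.0
      vertex 11.7 0.2 19.0
    endloop
  endfacet
  facet normal -0.1620 -0.9868 0.0000
    outer loop
      vertex 5.0 1.3 0.0
      vertex 11.7 0.2 19.0
      vertex 5.0 1.3 19.0
    endloop
  endfacet
  facet normal 0.4930 -0.8700 0.0000
    outer loop
      vertex 11.7 0.2 0.0
      vertex 17.7 3.6 0.0
      vertex 17.7 3.6 19.0
    endloop
  endfacet
  facet normal 0.4930 -0.8700 0.0000
    outer loop
      vertex 11.7 0.2 0.0
      vertex 17.7 3.6 19.0
      vertex 11.7 0.2 19.0
    endloop
  endfacet
  facet normal 0.9411 -0.3382 0.0000
    outer loop
      vertex 17.7 3.6 0.0
      vertex 20.0 10.0 0.0
      vertex 20.0 10.0 19.0
    endloop
  endfacet
  facet normal 0.9411 -0.3382 0.0000
    outer loop
      vertex 17.7 3.6 0.0
      vertex 20.0 10.0 19.0
      vertex 17.7 3.6 19.0
    endloop
  endfacet
endsolid part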